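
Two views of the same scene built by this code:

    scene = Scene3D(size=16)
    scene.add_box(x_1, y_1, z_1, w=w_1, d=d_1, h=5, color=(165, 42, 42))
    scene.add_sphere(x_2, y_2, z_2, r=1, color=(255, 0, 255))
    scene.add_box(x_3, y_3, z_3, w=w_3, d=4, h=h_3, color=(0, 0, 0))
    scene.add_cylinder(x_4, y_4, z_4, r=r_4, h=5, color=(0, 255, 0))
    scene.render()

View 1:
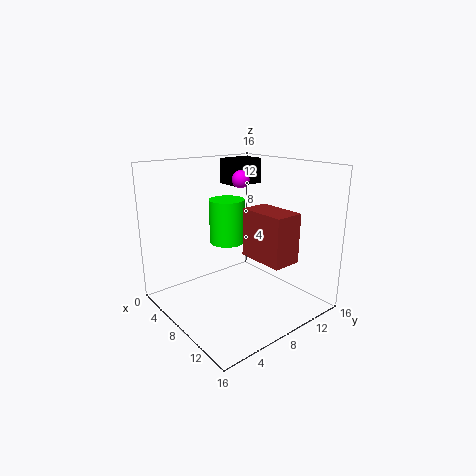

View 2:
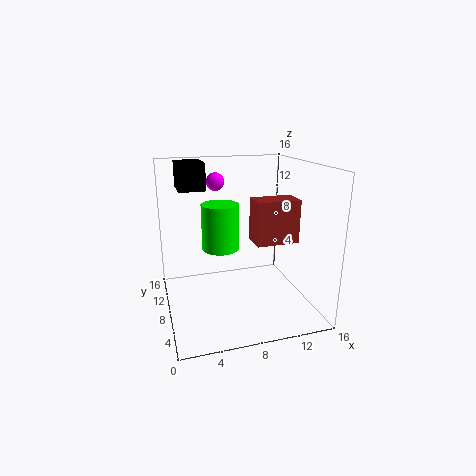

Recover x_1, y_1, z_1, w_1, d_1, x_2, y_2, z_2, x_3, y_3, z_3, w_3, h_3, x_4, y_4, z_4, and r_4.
x_1 = 10
y_1 = 7
z_1 = 7
w_1 = 5
d_1 = 3
x_2 = 6
y_2 = 10
z_2 = 14
x_3 = 2
y_3 = 10
z_3 = 13
w_3 = 3
h_3 = 3
x_4 = 6
y_4 = 8
z_4 = 7
r_4 = 2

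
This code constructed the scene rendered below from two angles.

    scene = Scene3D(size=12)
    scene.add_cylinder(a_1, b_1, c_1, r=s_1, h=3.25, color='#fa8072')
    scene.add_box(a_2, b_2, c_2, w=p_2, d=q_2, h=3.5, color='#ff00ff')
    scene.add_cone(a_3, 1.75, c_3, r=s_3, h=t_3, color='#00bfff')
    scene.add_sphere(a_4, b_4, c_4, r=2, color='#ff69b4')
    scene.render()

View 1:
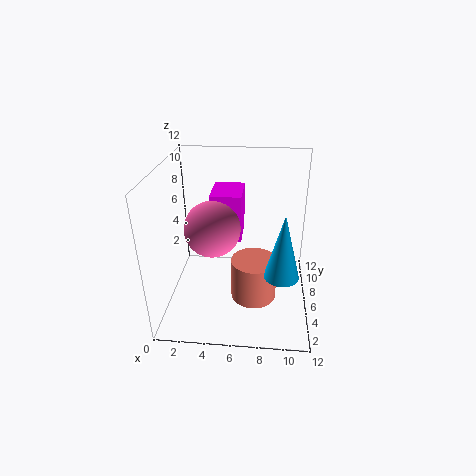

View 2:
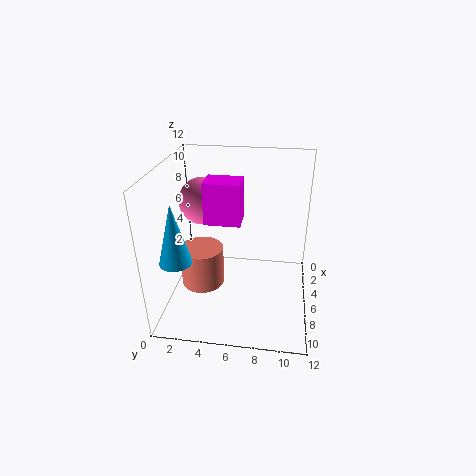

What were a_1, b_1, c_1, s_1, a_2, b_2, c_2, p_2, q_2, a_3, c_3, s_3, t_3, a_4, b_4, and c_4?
a_1 = 7.5
b_1 = 3.25
c_1 = 2.5
s_1 = 1.75
a_2 = 4.25
b_2 = 3.25
c_2 = 7.25
p_2 = 2.25
q_2 = 3
a_3 = 9.5
c_3 = 5.5
s_3 = 1.25
t_3 = 4.75
a_4 = 4.5
b_4 = 2.75
c_4 = 8.5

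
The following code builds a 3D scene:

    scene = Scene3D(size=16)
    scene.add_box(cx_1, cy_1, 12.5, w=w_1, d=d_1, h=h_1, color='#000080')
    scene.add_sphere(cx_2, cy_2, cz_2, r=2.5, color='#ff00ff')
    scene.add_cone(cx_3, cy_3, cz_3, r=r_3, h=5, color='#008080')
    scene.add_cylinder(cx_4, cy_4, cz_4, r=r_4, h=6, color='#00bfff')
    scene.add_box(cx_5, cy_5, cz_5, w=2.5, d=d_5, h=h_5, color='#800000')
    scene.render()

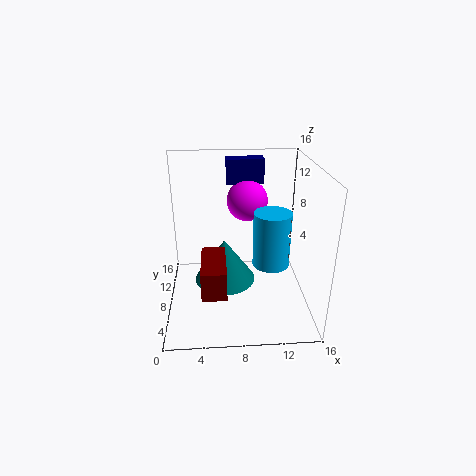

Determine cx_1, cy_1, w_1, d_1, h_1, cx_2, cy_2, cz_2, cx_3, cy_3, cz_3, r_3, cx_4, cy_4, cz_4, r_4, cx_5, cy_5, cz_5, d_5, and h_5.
cx_1 = 7, cy_1 = 13, w_1 = 4.5, d_1 = 2, h_1 = 3, cx_2 = 9.5, cy_2 = 13, cz_2 = 10.5, cx_3 = 6.5, cy_3 = 8.5, cz_3 = 2.5, r_3 = 3.5, cx_4 = 11.5, cy_4 = 6.5, cz_4 = 5.5, r_4 = 2, cx_5 = 4, cy_5 = 1.5, cz_5 = 4.5, d_5 = 5.5, h_5 = 3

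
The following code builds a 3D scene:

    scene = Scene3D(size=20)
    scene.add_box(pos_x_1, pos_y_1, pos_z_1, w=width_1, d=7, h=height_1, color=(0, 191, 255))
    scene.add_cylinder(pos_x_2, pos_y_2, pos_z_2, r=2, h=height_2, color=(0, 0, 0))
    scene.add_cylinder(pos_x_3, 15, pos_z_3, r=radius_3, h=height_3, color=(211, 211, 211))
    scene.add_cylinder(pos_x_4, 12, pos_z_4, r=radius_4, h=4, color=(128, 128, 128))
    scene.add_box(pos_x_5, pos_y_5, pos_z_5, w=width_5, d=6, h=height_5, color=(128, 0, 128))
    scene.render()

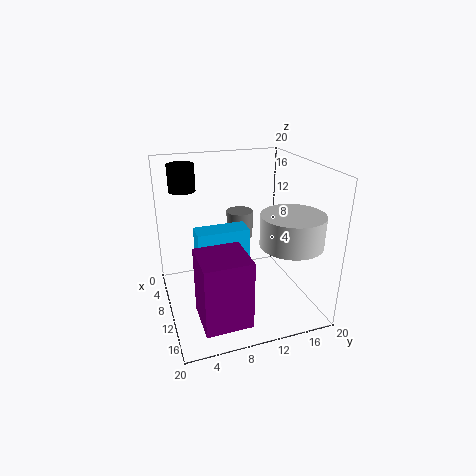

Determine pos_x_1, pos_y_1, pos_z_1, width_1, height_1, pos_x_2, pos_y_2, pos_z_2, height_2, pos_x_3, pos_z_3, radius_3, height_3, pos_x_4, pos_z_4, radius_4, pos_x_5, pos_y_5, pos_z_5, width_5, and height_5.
pos_x_1 = 9, pos_y_1 = 4, pos_z_1 = 5, width_1 = 3, height_1 = 7, pos_x_2 = 2, pos_y_2 = 4, pos_z_2 = 15, height_2 = 4, pos_x_3 = 16, pos_z_3 = 11, radius_3 = 4, height_3 = 4, pos_x_4 = 5, pos_z_4 = 8, radius_4 = 2, pos_x_5 = 13, pos_y_5 = 3, pos_z_5 = 2, width_5 = 6, height_5 = 9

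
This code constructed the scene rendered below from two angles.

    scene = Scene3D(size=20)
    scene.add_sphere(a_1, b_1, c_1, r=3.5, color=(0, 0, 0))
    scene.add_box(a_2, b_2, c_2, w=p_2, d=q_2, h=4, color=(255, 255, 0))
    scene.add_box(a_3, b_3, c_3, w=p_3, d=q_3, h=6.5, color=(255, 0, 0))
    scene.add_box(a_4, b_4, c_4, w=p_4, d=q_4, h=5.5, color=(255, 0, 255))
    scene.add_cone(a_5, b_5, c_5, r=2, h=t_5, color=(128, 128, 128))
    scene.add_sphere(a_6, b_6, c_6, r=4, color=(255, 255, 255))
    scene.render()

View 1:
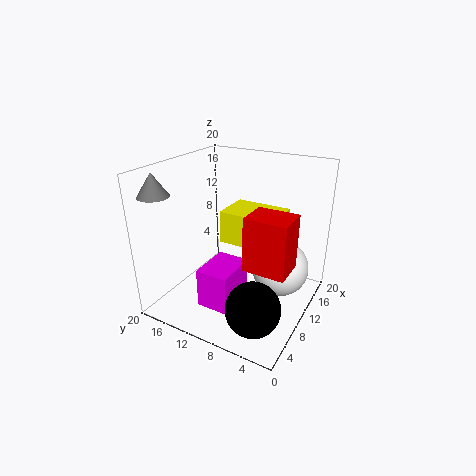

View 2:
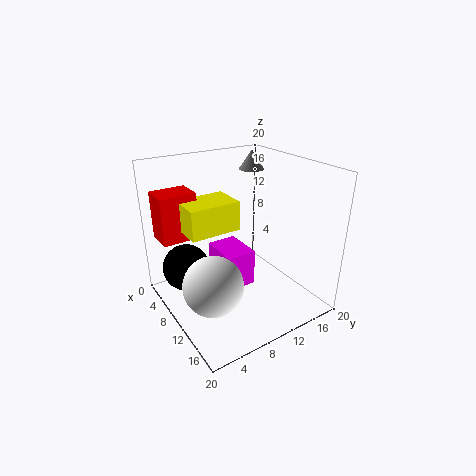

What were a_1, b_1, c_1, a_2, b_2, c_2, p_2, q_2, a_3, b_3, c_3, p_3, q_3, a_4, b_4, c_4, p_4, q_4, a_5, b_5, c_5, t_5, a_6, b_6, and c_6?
a_1 = 4
b_1 = 4.5
c_1 = 4
a_2 = 5.5
b_2 = 3
c_2 = 11.5
p_2 = 5
q_2 = 7
a_3 = 3
b_3 = 0.5
c_3 = 10
p_3 = 4
q_3 = 5
a_4 = 4
b_4 = 8.5
c_4 = 1.5
p_4 = 6
q_4 = 4.5
a_5 = 2.5
b_5 = 17.5
c_5 = 17
t_5 = 3
a_6 = 12.5
b_6 = 4.5
c_6 = 5.5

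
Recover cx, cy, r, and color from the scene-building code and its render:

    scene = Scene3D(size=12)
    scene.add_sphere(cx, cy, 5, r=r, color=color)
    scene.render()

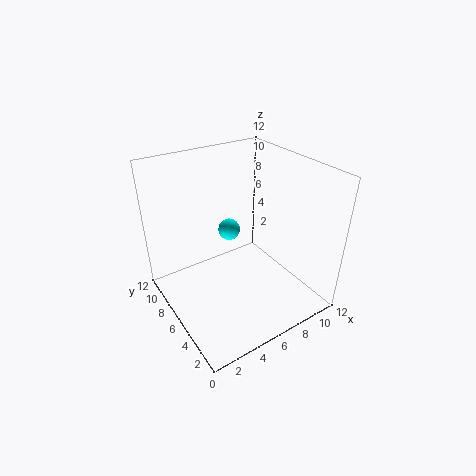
cx = 7, cy = 9, r = 1, color = 'cyan'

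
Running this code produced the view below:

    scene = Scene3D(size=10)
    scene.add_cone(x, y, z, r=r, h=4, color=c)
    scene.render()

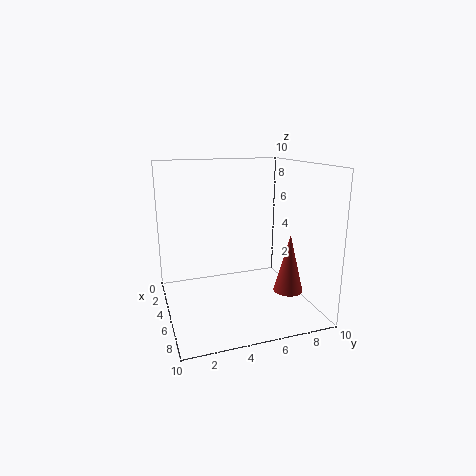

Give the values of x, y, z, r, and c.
x = 7, y = 8, z = 1.5, r = 1, c = 'brown'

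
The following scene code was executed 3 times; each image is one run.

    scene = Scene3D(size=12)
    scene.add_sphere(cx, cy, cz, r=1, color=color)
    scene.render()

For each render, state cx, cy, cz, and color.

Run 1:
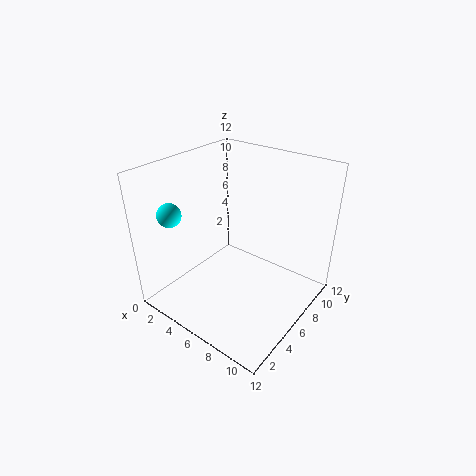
cx = 1.5; cy = 2.75; cz = 8; color = 'cyan'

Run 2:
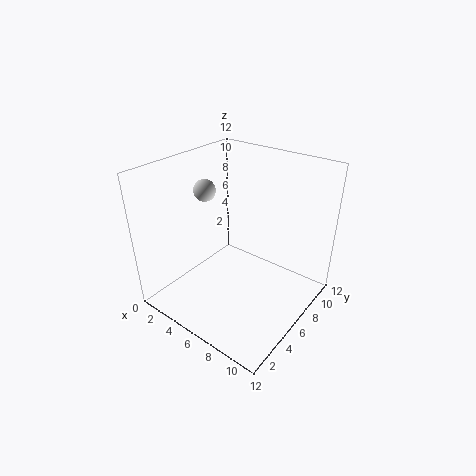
cx = 1.5; cy = 7; cz = 8.75; color = 'lightgray'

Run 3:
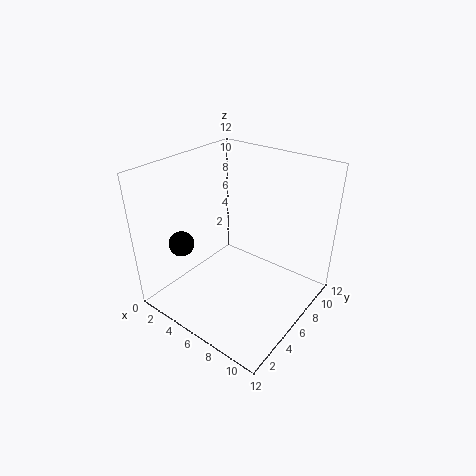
cx = 3.25; cy = 2.25; cz = 6.25; color = 'black'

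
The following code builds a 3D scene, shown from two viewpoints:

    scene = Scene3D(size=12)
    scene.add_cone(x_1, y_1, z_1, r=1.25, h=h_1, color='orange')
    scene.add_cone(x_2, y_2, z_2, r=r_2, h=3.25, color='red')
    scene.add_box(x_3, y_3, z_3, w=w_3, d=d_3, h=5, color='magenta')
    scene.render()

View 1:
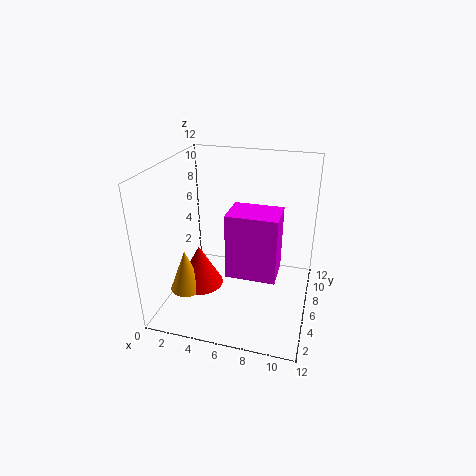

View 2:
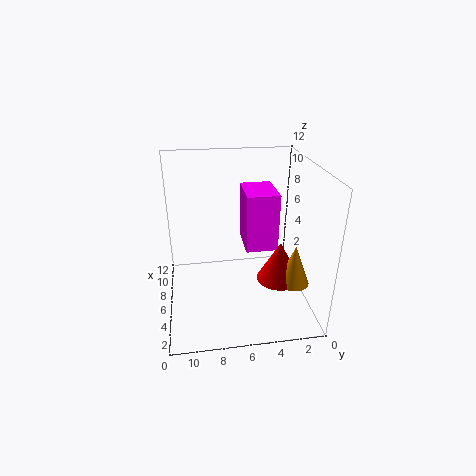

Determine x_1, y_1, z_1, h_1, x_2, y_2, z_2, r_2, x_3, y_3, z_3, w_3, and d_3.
x_1 = 3, y_1 = 2, z_1 = 3.25, h_1 = 3.25, x_2 = 3.75, y_2 = 3, z_2 = 3.25, r_2 = 1.75, x_3 = 6, y_3 = 2.5, z_3 = 4.5, w_3 = 3.75, d_3 = 2.75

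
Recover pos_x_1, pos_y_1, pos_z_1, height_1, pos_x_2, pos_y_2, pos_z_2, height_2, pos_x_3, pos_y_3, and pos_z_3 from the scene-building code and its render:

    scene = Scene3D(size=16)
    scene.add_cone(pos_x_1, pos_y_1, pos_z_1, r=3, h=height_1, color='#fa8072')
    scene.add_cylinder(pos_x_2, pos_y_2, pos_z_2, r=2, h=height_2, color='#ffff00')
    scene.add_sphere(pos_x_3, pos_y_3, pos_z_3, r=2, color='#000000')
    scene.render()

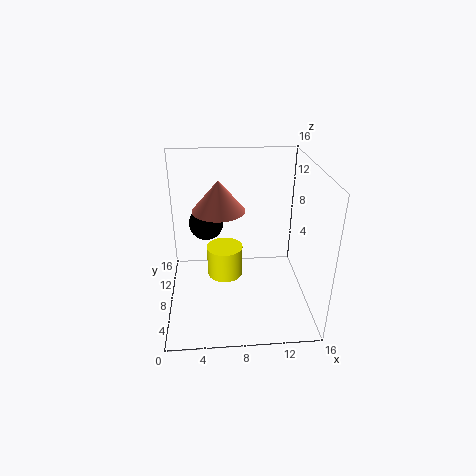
pos_x_1 = 6; pos_y_1 = 10; pos_z_1 = 10.5; height_1 = 3.5; pos_x_2 = 6.5; pos_y_2 = 8; pos_z_2 = 3.5; height_2 = 3.5; pos_x_3 = 4.5; pos_y_3 = 11; pos_z_3 = 8.5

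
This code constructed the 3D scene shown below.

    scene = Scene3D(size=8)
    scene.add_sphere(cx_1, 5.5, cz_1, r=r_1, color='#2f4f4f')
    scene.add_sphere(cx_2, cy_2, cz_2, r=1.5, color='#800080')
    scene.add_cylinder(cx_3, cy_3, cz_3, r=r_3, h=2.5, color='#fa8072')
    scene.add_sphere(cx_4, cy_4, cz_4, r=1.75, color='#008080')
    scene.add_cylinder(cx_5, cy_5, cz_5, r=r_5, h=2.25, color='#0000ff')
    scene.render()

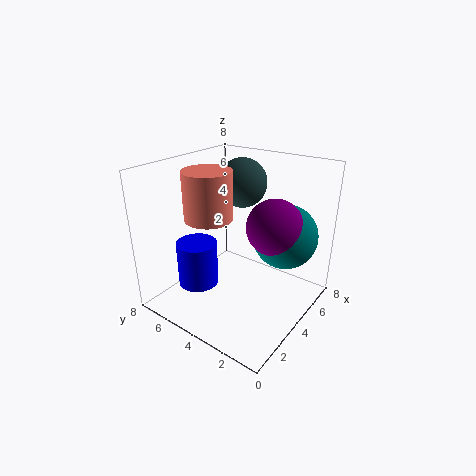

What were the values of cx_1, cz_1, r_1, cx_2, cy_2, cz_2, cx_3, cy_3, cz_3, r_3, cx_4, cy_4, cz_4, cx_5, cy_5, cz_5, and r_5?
cx_1 = 6.5
cz_1 = 6.25
r_1 = 1.5
cx_2 = 4.5
cy_2 = 2
cz_2 = 5
cx_3 = 2.5
cy_3 = 4.75
cz_3 = 5.5
r_3 = 1.25
cx_4 = 5.25
cy_4 = 1.75
cz_4 = 4.25
cx_5 = 1.25
cy_5 = 4.5
cz_5 = 2.5
r_5 = 1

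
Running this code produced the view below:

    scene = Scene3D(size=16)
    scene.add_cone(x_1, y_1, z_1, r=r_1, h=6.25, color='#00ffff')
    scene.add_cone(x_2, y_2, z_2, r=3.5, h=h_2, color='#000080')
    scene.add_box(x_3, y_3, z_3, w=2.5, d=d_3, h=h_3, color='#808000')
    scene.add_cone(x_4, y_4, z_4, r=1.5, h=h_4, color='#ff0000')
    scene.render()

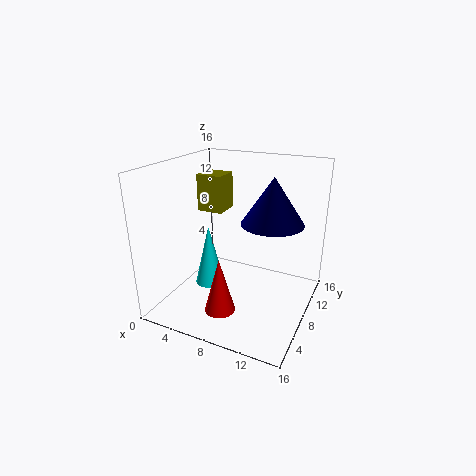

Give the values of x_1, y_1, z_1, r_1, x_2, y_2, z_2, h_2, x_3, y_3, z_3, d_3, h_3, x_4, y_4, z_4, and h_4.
x_1 = 6.5, y_1 = 4.25, z_1 = 4.25, r_1 = 1.5, x_2 = 11.25, y_2 = 10, z_2 = 9.5, h_2 = 5.25, x_3 = 5.75, y_3 = 3.75, z_3 = 12.25, d_3 = 2.5, h_3 = 3.5, x_4 = 9, y_4 = 1.75, z_4 = 3, h_4 = 5.5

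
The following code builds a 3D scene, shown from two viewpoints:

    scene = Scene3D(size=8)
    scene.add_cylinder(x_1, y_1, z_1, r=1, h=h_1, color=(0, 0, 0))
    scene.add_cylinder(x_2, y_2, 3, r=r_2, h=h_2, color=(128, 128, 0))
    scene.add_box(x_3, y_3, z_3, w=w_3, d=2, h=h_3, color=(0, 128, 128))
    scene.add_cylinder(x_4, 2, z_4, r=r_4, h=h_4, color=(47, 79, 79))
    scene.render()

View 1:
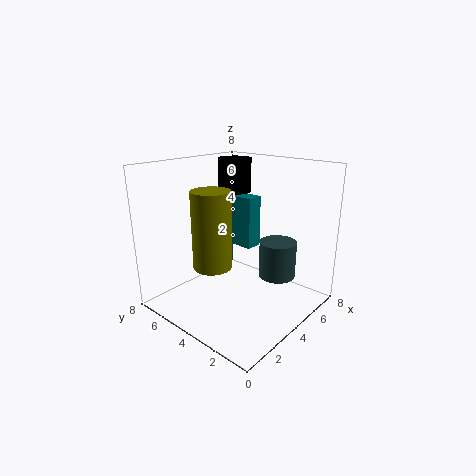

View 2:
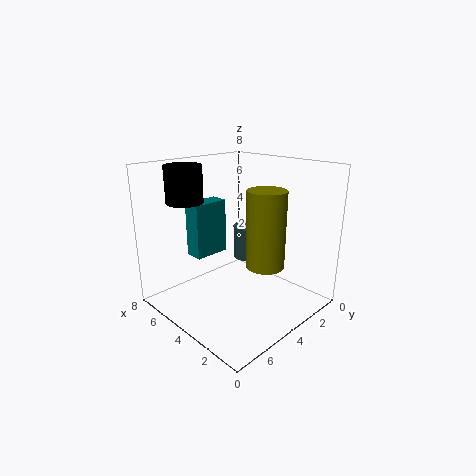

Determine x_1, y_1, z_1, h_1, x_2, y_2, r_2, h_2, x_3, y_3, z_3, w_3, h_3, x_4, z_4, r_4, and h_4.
x_1 = 6, y_1 = 6, z_1 = 6, h_1 = 2, x_2 = 2, y_2 = 4, r_2 = 1, h_2 = 4, x_3 = 5, y_3 = 4, z_3 = 3, w_3 = 1, h_3 = 3, x_4 = 5, z_4 = 2, r_4 = 1, h_4 = 2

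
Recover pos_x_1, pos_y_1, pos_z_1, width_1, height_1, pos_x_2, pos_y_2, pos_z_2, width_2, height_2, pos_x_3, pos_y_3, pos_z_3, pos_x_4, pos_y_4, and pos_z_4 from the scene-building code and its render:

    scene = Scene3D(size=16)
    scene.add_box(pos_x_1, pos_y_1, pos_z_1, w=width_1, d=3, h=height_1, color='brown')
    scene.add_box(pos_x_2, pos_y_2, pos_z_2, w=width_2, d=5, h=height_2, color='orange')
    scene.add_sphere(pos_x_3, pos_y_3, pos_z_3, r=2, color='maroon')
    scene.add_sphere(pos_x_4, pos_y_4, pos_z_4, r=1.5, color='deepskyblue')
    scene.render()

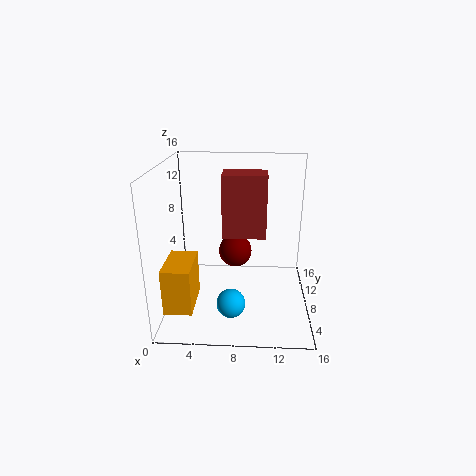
pos_x_1 = 6.5, pos_y_1 = 5.5, pos_z_1 = 9, width_1 = 4.5, height_1 = 6.5, pos_x_2 = 0.5, pos_y_2 = 2.5, pos_z_2 = 1.5, width_2 = 3, height_2 = 5, pos_x_3 = 7.5, pos_y_3 = 11, pos_z_3 = 5, pos_x_4 = 7.5, pos_y_4 = 3.5, pos_z_4 = 2.5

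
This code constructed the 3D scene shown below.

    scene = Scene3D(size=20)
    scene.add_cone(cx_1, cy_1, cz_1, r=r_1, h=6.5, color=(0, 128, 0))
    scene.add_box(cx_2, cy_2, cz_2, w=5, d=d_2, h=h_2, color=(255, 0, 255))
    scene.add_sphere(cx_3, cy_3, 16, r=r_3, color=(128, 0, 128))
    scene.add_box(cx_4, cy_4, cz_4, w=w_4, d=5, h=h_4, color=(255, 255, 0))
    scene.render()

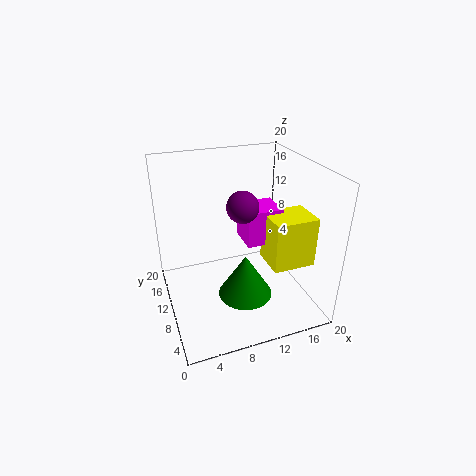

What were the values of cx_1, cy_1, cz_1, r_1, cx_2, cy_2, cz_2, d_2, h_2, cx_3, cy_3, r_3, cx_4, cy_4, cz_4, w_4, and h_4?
cx_1 = 11, cy_1 = 9.5, cz_1 = 0.5, r_1 = 4, cx_2 = 11, cy_2 = 8.5, cz_2 = 9, d_2 = 4.5, h_2 = 5, cx_3 = 9.5, cy_3 = 7, r_3 = 2, cx_4 = 13.5, cy_4 = 5, cz_4 = 6.5, w_4 = 6, h_4 = 7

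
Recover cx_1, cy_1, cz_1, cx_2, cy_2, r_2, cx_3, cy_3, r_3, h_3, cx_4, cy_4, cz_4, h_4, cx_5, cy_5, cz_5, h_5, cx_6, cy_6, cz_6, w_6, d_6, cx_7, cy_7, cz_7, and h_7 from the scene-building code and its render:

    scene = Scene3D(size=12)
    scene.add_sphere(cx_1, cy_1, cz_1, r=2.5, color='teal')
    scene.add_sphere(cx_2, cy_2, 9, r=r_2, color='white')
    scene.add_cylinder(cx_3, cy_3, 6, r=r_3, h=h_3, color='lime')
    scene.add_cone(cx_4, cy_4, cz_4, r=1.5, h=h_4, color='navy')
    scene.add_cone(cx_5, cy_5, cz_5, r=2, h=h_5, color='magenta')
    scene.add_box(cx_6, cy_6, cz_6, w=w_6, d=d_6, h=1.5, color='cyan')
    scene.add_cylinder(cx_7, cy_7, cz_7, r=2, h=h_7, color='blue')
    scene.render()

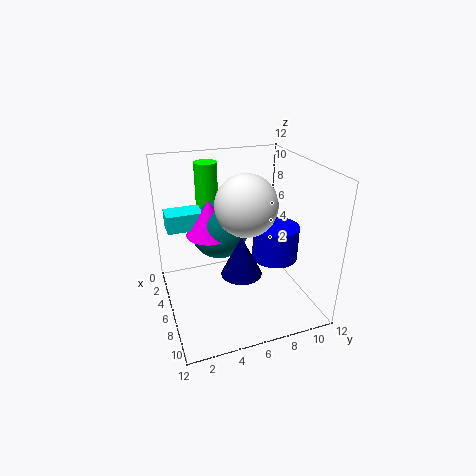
cx_1 = 4; cy_1 = 5; cz_1 = 6; cx_2 = 6.5; cy_2 = 6.5; r_2 = 2.5; cx_3 = 2; cy_3 = 4.5; r_3 = 1; h_3 = 5.5; cx_4 = 9.5; cy_4 = 5; cz_4 = 5; h_4 = 3; cx_5 = 4.5; cy_5 = 4; cz_5 = 6; h_5 = 3; cx_6 = 2.5; cy_6 = 0.5; cz_6 = 6.5; w_6 = 2; d_6 = 3; cx_7 = 6; cy_7 = 9.5; cz_7 = 3.5; h_7 = 3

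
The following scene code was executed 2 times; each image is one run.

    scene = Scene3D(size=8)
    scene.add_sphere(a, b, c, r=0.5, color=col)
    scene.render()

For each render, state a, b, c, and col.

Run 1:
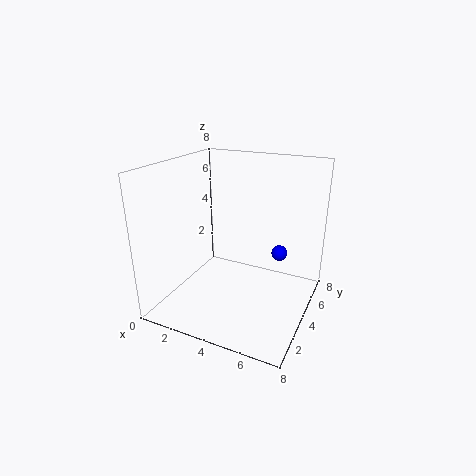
a = 5.5; b = 7; c = 2; col = 'blue'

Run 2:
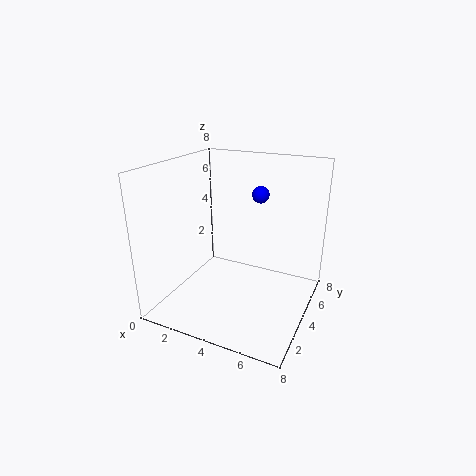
a = 4.5; b = 6; c = 6; col = 'blue'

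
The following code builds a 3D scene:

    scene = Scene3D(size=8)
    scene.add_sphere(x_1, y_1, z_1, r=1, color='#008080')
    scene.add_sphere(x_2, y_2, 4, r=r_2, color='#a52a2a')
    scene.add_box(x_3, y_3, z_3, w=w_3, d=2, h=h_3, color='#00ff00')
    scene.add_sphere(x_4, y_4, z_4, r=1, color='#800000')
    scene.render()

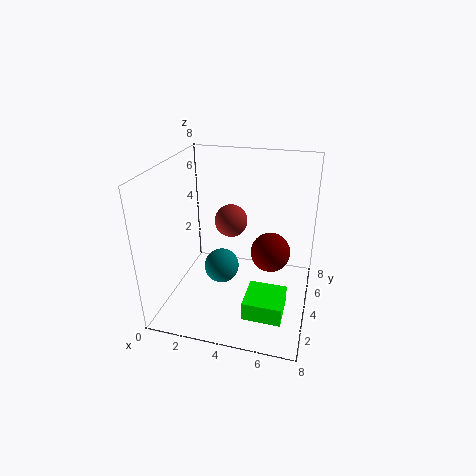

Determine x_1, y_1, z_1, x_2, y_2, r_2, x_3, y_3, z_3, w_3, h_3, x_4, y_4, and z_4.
x_1 = 3; y_1 = 4; z_1 = 2; x_2 = 3; y_2 = 6; r_2 = 1; x_3 = 5; y_3 = 1; z_3 = 1; w_3 = 2; h_3 = 1; x_4 = 6; y_4 = 3; z_4 = 4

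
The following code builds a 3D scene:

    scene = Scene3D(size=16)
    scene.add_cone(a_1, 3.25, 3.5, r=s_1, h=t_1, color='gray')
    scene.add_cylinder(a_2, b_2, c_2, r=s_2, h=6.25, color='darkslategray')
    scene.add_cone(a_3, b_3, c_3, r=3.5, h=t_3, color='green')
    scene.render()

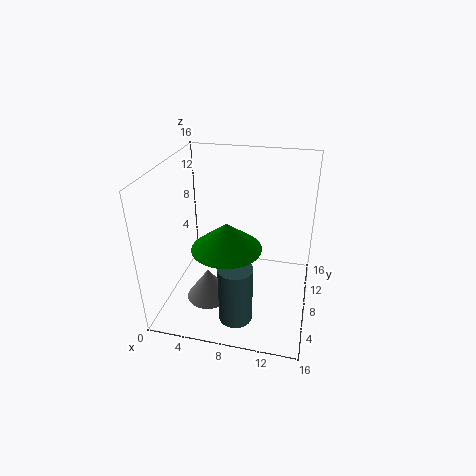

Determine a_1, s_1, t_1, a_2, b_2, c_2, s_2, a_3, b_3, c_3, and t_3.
a_1 = 6; s_1 = 2.25; t_1 = 3.25; a_2 = 9; b_2 = 2.75; c_2 = 1.5; s_2 = 1.75; a_3 = 7.75; b_3 = 4.25; c_3 = 9; t_3 = 2.75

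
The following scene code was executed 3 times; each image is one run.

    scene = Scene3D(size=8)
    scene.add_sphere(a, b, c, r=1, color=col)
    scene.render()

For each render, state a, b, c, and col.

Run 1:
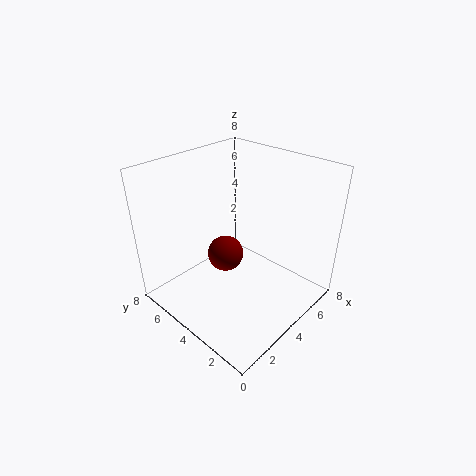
a = 3.5; b = 4.5; c = 3; col = 'maroon'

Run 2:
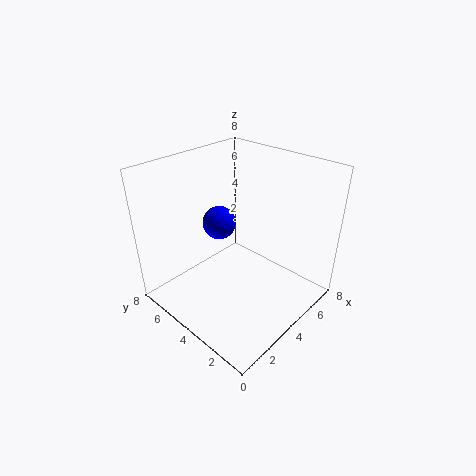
a = 4.5; b = 6; c = 4; col = 'blue'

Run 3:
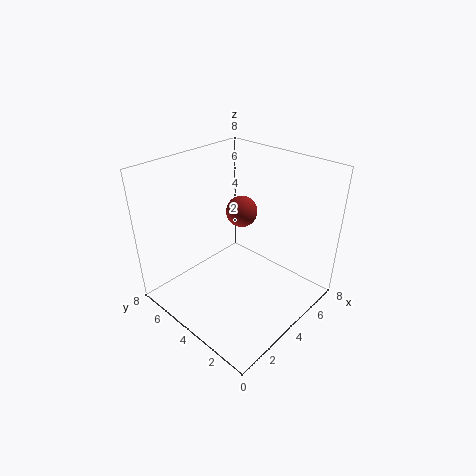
a = 6.5; b = 6; c = 4; col = 'brown'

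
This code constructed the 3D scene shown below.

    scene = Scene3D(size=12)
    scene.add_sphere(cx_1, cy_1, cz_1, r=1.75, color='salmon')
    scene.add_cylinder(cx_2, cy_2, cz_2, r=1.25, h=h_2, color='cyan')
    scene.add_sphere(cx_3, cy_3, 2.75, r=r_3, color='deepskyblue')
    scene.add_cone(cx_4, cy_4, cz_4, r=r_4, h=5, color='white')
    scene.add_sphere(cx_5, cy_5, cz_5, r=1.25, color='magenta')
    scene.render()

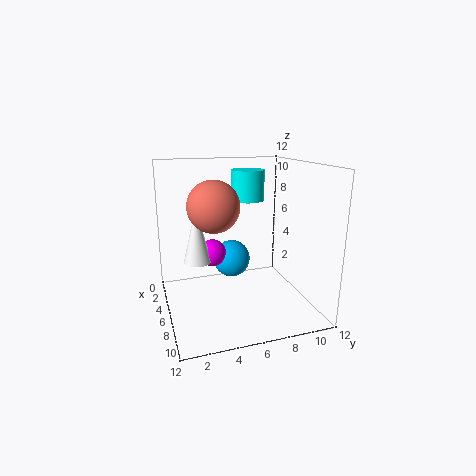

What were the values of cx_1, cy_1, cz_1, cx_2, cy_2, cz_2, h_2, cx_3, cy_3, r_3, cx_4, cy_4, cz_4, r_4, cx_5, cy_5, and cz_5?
cx_1 = 10; cy_1 = 3; cz_1 = 9.75; cx_2 = 7.5; cy_2 = 6.25; cz_2 = 9.5; h_2 = 2.25; cx_3 = 2.5; cy_3 = 6.5; r_3 = 1.75; cx_4 = 3.5; cy_4 = 3; cz_4 = 3.25; r_4 = 1.25; cx_5 = 3; cy_5 = 4.5; cz_5 = 3.75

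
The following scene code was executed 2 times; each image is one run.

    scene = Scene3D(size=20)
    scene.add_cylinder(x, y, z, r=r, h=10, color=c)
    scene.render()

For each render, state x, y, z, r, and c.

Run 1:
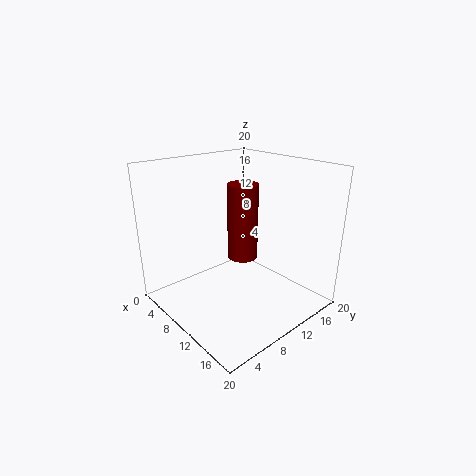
x = 11.5, y = 9.5, z = 8, r = 2, c = 'maroon'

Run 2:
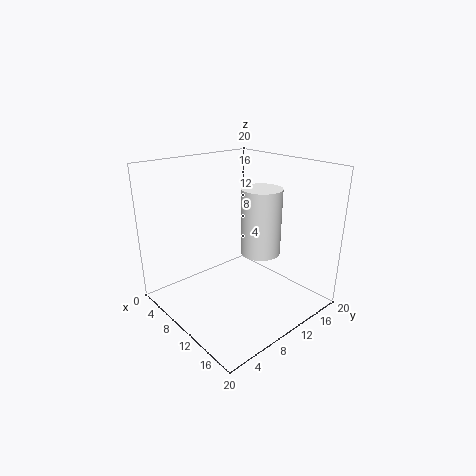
x = 9.5, y = 15, z = 6, r = 3, c = 'white'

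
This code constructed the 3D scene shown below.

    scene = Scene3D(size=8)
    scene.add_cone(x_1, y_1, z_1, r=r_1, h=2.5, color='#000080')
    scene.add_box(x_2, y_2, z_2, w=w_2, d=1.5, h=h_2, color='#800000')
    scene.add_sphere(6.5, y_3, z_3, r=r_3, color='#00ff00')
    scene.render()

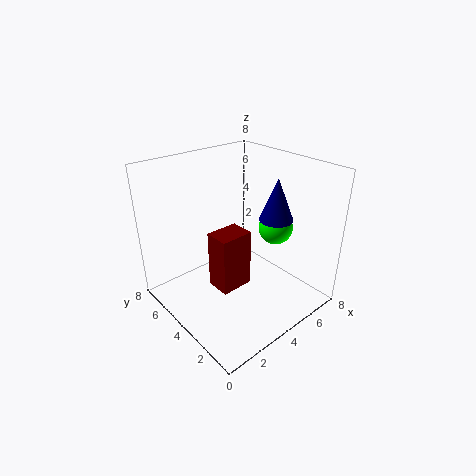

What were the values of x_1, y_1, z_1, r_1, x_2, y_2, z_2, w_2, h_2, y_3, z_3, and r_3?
x_1 = 6.5, y_1 = 3.5, z_1 = 4.5, r_1 = 1, x_2 = 3, y_2 = 4, z_2 = 0.5, w_2 = 2, h_2 = 3.5, y_3 = 3.5, z_3 = 4, r_3 = 1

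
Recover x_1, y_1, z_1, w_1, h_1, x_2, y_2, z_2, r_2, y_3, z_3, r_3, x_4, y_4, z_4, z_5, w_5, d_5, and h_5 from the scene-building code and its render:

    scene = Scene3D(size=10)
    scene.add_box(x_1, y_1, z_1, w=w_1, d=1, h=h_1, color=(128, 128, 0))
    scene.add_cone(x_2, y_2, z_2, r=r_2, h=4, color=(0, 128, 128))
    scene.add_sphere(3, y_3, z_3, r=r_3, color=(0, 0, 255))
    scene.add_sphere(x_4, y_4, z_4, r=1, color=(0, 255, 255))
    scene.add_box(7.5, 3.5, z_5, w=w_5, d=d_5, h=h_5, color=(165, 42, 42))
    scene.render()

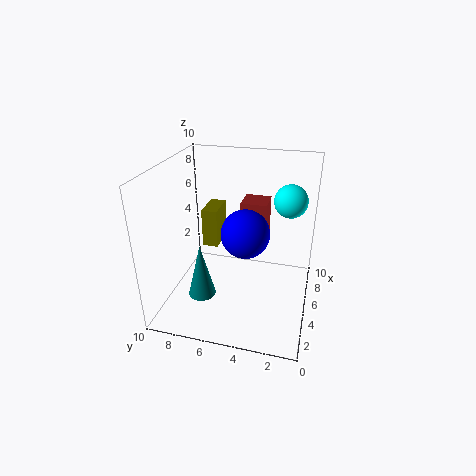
x_1 = 3.5, y_1 = 6, z_1 = 5, w_1 = 2, h_1 = 2.5, x_2 = 4, y_2 = 7.5, z_2 = 0.5, r_2 = 1, y_3 = 4, z_3 = 6.5, r_3 = 1.5, x_4 = 4, y_4 = 1.5, z_4 = 8.5, z_5 = 3.5, w_5 = 2, d_5 = 2, h_5 = 3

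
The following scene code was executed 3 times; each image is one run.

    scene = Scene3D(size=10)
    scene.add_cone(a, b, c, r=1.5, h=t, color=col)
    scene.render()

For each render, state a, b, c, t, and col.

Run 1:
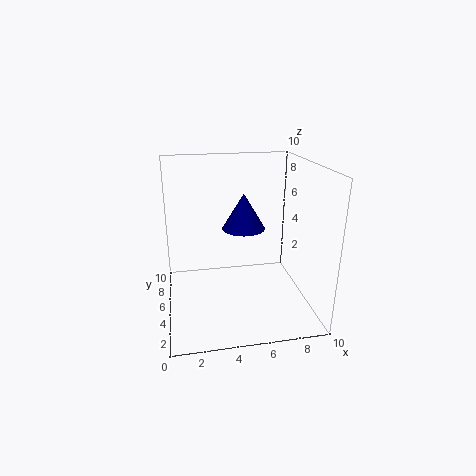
a = 5.5
b = 5.5
c = 5.5
t = 2.5
col = 'navy'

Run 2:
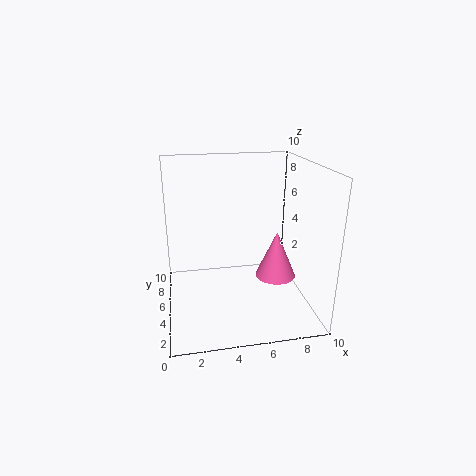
a = 8
b = 5.5
c = 1.5
t = 3.5
col = 'hotpink'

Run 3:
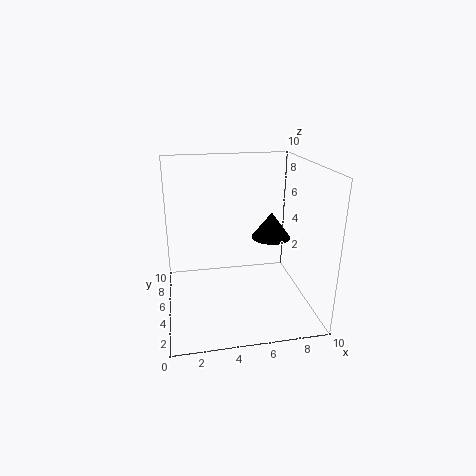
a = 8
b = 7
c = 4
t = 2
col = 'black'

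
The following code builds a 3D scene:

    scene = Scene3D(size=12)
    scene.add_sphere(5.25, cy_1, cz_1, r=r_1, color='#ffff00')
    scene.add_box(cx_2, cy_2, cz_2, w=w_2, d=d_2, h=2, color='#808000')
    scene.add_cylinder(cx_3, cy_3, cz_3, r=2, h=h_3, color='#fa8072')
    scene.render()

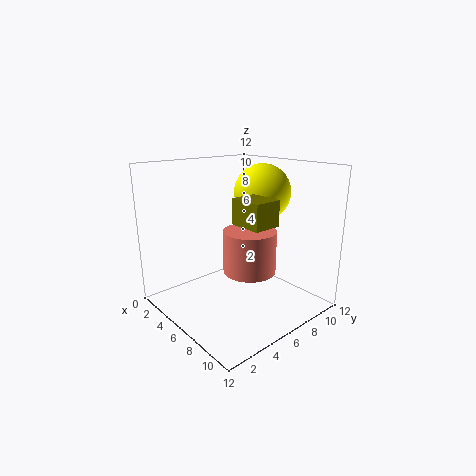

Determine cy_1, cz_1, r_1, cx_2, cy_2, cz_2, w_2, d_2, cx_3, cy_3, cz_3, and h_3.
cy_1 = 9.5
cz_1 = 9.25
r_1 = 2.5
cx_2 = 7
cy_2 = 4.5
cz_2 = 7.75
w_2 = 2.75
d_2 = 2.25
cx_3 = 8.5
cy_3 = 5
cz_3 = 4.25
h_3 = 3.25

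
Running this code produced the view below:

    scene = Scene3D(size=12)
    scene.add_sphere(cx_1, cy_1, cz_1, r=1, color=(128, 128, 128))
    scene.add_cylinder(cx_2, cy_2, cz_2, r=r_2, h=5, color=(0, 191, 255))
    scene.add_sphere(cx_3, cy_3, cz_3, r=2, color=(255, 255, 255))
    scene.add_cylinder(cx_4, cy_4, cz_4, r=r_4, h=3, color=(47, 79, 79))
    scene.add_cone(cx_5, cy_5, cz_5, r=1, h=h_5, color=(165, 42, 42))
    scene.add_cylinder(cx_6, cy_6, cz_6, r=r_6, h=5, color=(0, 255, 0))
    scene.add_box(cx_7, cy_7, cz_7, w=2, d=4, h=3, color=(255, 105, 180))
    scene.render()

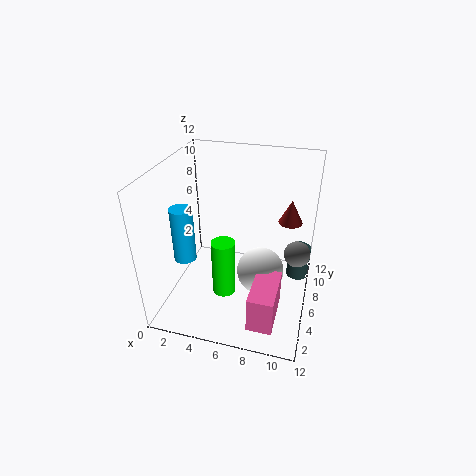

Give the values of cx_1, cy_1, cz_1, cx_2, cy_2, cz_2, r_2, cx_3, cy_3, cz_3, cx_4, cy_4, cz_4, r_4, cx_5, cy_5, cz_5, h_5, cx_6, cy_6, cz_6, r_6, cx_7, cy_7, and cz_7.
cx_1 = 11; cy_1 = 5; cz_1 = 6; cx_2 = 1; cy_2 = 6; cz_2 = 3; r_2 = 1; cx_3 = 8; cy_3 = 6; cz_3 = 3; cx_4 = 11; cy_4 = 9; cz_4 = 1; r_4 = 1; cx_5 = 10; cy_5 = 8; cz_5 = 7; h_5 = 2; cx_6 = 5; cy_6 = 5; cz_6 = 1; r_6 = 1; cx_7 = 8; cy_7 = 1; cz_7 = 1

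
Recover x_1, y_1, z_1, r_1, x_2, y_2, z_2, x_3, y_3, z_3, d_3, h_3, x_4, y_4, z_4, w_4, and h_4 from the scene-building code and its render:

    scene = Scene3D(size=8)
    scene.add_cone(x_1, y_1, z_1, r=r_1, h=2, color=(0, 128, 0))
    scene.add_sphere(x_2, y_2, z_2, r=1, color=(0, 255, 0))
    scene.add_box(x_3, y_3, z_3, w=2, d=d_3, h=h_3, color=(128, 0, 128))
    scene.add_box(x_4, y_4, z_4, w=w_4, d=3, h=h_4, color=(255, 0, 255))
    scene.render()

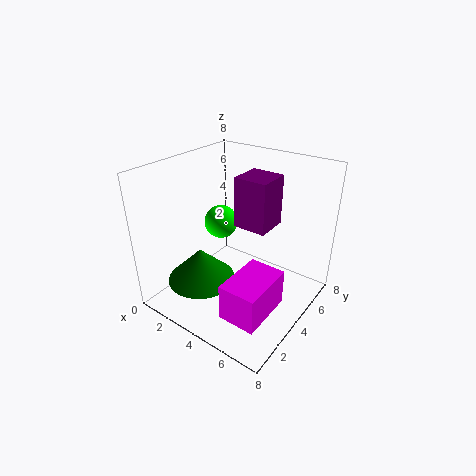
x_1 = 2
y_1 = 3
z_1 = 1
r_1 = 2
x_2 = 2
y_2 = 5
z_2 = 4
x_3 = 3
y_3 = 5
z_3 = 4
d_3 = 2
h_3 = 3
x_4 = 5
y_4 = 1
z_4 = 1
w_4 = 2
h_4 = 2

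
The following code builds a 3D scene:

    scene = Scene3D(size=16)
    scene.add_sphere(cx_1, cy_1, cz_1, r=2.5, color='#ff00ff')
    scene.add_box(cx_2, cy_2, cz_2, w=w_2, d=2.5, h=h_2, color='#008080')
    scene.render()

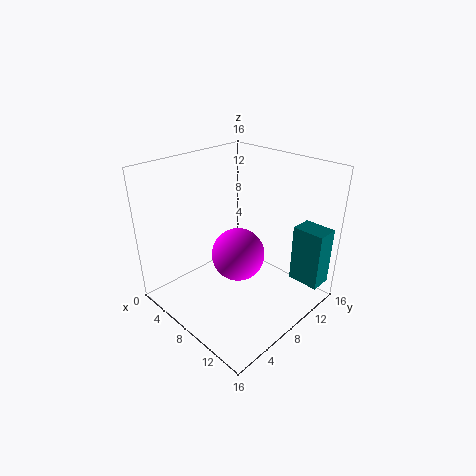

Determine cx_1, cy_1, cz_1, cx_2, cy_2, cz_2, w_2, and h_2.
cx_1 = 11.5; cy_1 = 4.5; cz_1 = 9; cx_2 = 12.5; cy_2 = 12; cz_2 = 3; w_2 = 3.5; h_2 = 6.5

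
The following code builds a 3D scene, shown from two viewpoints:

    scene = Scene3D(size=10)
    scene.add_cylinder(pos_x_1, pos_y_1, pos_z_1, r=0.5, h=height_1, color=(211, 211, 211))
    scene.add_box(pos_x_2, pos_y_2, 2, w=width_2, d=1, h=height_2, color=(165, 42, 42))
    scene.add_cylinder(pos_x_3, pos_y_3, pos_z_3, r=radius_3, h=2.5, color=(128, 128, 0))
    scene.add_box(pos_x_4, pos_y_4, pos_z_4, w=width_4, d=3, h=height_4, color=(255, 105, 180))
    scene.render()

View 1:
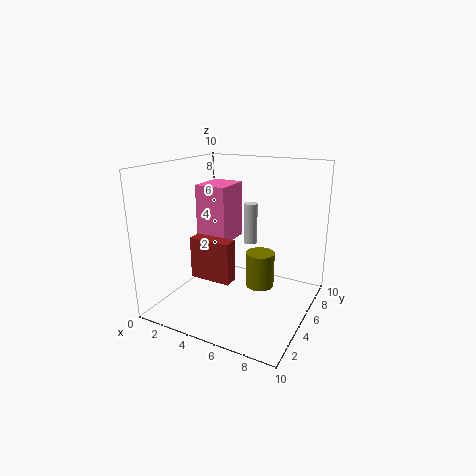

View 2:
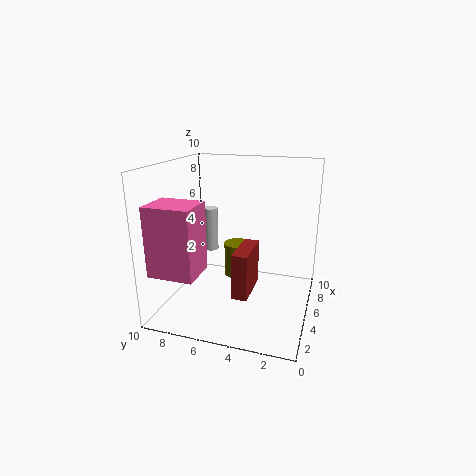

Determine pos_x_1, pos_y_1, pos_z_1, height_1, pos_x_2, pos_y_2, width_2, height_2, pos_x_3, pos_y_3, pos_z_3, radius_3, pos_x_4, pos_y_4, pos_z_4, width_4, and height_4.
pos_x_1 = 5; pos_y_1 = 7; pos_z_1 = 4; height_1 = 3; pos_x_2 = 2; pos_y_2 = 3.5; width_2 = 3; height_2 = 3; pos_x_3 = 6.5; pos_y_3 = 5.5; pos_z_3 = 1.5; radius_3 = 1; pos_x_4 = 0.5; pos_y_4 = 6.5; pos_z_4 = 3.5; width_4 = 2.5; height_4 = 4.5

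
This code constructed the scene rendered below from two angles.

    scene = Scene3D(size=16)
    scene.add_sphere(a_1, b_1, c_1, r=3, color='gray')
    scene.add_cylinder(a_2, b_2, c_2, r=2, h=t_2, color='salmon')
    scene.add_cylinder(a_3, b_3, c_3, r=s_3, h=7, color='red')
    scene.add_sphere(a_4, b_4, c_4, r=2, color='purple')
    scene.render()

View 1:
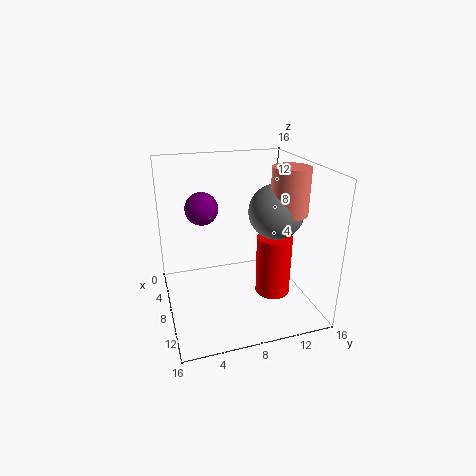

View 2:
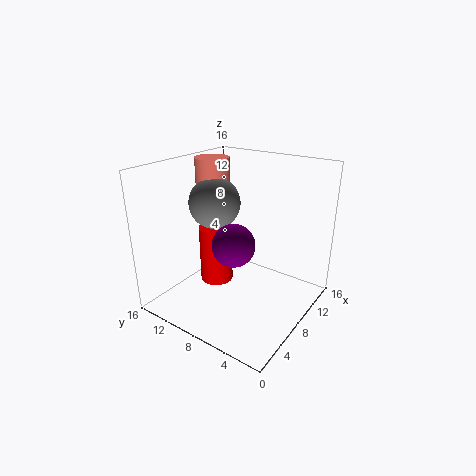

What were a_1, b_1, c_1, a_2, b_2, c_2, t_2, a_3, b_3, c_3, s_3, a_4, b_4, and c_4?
a_1 = 9, b_1 = 12, c_1 = 11, a_2 = 10, b_2 = 13, c_2 = 11, t_2 = 5, a_3 = 9, b_3 = 12, c_3 = 1, s_3 = 2, a_4 = 3, b_4 = 5, c_4 = 10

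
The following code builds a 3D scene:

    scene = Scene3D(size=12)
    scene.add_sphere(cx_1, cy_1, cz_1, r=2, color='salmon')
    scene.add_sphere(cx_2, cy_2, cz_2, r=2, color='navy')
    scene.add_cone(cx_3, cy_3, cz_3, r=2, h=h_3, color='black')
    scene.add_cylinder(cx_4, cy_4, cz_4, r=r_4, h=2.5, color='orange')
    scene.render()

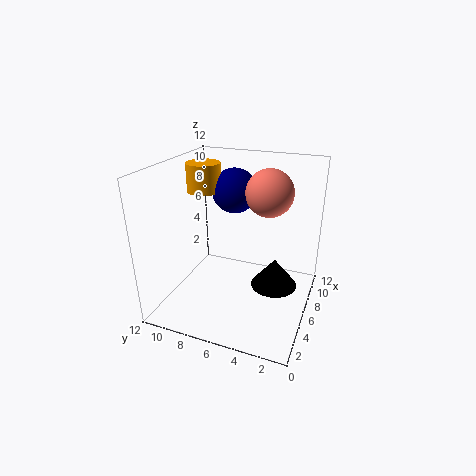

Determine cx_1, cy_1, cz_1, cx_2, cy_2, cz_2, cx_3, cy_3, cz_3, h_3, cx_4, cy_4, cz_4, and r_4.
cx_1 = 8
cy_1 = 4
cz_1 = 9.5
cx_2 = 9
cy_2 = 7.5
cz_2 = 9
cx_3 = 7
cy_3 = 3
cz_3 = 1.5
h_3 = 2.5
cx_4 = 8
cy_4 = 10
cz_4 = 9
r_4 = 1.5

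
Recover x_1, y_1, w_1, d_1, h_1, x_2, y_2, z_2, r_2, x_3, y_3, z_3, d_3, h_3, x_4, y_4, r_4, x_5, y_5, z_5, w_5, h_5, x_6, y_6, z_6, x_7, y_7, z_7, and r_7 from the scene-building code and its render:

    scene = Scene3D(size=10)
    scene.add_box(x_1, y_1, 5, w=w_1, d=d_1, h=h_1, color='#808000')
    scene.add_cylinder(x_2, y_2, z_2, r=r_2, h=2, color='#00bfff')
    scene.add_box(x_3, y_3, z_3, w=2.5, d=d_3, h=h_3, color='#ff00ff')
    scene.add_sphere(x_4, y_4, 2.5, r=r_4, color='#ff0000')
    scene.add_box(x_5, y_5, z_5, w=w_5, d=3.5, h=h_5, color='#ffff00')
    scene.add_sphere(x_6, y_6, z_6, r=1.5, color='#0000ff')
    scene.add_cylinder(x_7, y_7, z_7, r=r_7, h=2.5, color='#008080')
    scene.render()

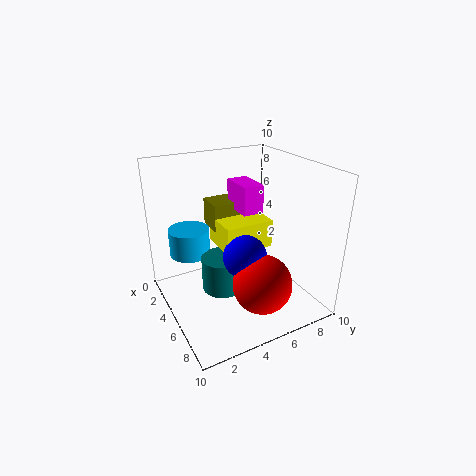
x_1 = 1.5
y_1 = 4
w_1 = 2
d_1 = 2.5
h_1 = 2
x_2 = 2
y_2 = 2.5
z_2 = 3
r_2 = 1.5
x_3 = 2.5
y_3 = 5.5
z_3 = 6.5
d_3 = 1.5
h_3 = 2
x_4 = 7.5
y_4 = 5.5
r_4 = 2
x_5 = 2.5
y_5 = 4
z_5 = 4
w_5 = 3
h_5 = 2
x_6 = 6
y_6 = 5
z_6 = 4
x_7 = 4.5
y_7 = 4
z_7 = 1
r_7 = 1.5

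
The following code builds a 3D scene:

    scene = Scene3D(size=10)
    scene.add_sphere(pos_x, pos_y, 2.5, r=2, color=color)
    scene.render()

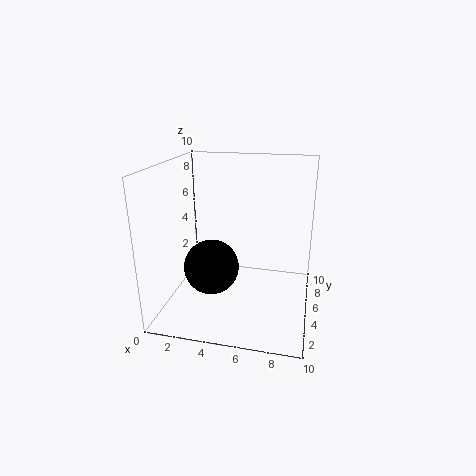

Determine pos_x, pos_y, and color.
pos_x = 3
pos_y = 5
color = 'black'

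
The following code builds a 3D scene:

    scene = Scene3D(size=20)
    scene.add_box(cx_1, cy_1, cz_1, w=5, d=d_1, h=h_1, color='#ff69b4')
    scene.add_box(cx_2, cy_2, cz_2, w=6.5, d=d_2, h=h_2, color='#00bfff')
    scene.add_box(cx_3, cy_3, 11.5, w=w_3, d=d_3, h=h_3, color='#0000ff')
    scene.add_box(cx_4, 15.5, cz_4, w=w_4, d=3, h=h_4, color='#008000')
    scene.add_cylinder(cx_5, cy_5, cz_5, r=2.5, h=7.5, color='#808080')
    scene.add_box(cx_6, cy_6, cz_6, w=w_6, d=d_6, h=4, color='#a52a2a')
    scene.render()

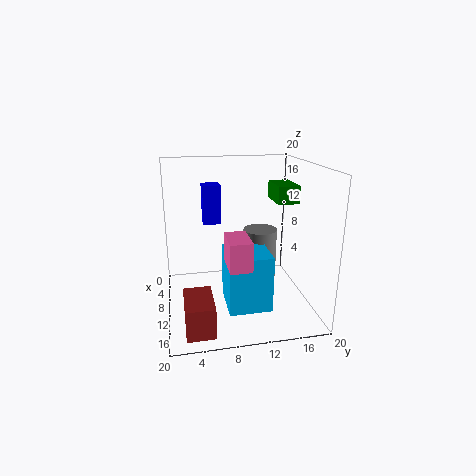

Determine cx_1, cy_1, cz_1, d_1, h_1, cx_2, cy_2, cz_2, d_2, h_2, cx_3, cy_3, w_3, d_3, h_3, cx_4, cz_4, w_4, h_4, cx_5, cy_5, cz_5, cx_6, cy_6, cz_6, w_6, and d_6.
cx_1 = 10
cy_1 = 8
cz_1 = 7
d_1 = 3
h_1 = 4
cx_2 = 8
cy_2 = 8
cz_2 = 0.5
d_2 = 6
h_2 = 8
cx_3 = 5.5
cy_3 = 5.5
w_3 = 2.5
d_3 = 2.5
h_3 = 5.5
cx_4 = 5.5
cz_4 = 14.5
w_4 = 5
h_4 = 2.5
cx_5 = 7
cy_5 = 14
cz_5 = 2.5
cx_6 = 14.5
cy_6 = 2
cz_6 = 1.5
w_6 = 5.5
d_6 = 3.5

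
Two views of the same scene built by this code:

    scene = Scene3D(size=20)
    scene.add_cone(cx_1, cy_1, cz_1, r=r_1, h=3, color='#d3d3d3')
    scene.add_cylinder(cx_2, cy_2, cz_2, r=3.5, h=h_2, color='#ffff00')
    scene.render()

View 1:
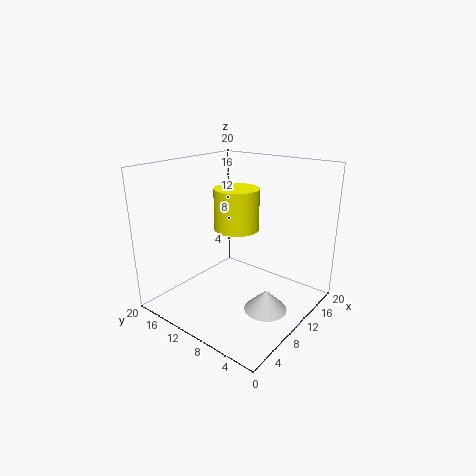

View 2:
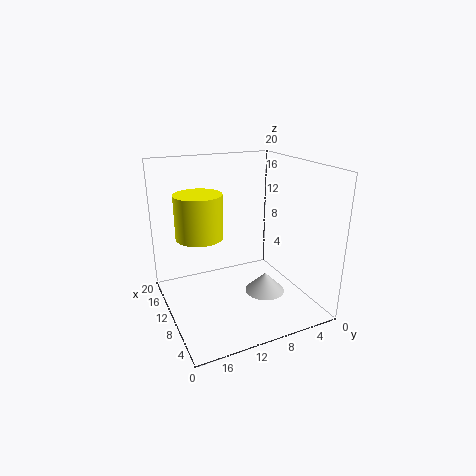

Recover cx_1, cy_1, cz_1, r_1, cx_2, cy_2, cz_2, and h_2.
cx_1 = 10.25, cy_1 = 5.25, cz_1 = 0.25, r_1 = 3, cx_2 = 14.75, cy_2 = 14, cz_2 = 9, h_2 = 6.5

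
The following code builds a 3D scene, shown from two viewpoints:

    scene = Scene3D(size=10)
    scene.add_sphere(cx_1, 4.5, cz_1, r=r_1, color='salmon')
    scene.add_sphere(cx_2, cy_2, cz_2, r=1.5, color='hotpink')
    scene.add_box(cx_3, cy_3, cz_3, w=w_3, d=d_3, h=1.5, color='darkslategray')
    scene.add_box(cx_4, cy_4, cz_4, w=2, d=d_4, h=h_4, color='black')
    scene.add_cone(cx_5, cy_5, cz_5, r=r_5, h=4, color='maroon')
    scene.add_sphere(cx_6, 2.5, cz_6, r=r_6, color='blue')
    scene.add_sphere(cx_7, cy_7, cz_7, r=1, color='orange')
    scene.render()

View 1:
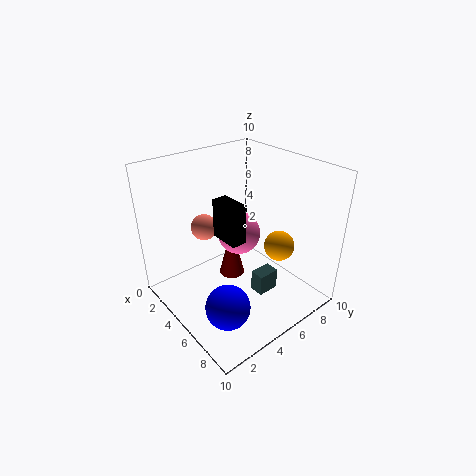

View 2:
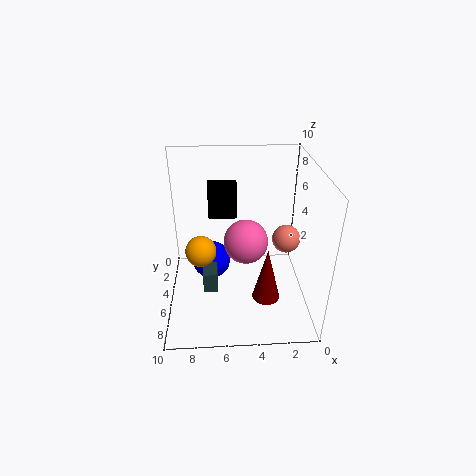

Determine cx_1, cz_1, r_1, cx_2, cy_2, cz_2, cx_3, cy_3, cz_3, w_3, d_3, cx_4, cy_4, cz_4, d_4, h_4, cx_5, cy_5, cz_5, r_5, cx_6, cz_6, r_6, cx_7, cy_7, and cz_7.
cx_1 = 1.5; cz_1 = 4.5; r_1 = 1; cx_2 = 4.5; cy_2 = 5.5; cz_2 = 5; cx_3 = 6.5; cy_3 = 5; cz_3 = 1.5; w_3 = 1; d_3 = 1.5; cx_4 = 5; cy_4 = 3; cz_4 = 6; d_4 = 1; h_4 = 2.5; cx_5 = 3; cy_5 = 6; cz_5 = 0.5; r_5 = 1; cx_6 = 7; cz_6 = 1.5; r_6 = 1.5; cx_7 = 7.5; cy_7 = 6.5; cz_7 = 5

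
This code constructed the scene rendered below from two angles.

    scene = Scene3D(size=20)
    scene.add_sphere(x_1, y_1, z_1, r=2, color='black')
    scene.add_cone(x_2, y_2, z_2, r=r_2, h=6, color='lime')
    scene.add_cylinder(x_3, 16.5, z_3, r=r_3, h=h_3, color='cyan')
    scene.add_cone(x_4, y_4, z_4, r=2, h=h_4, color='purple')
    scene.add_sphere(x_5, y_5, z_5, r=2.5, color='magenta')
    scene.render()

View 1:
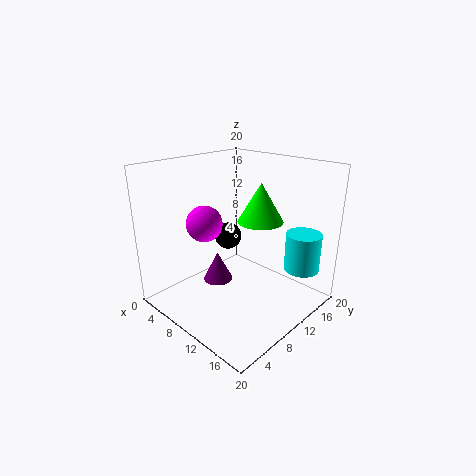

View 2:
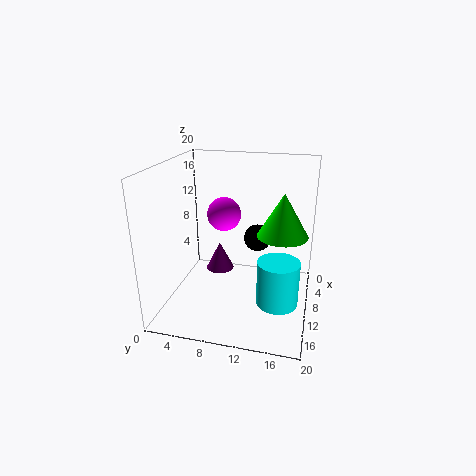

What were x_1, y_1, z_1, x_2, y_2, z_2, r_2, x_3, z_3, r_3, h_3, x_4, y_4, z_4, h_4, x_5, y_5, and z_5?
x_1 = 6
y_1 = 12
z_1 = 8.5
x_2 = 9
y_2 = 16
z_2 = 10.5
r_2 = 3.5
x_3 = 16.5
z_3 = 5
r_3 = 2.5
h_3 = 5.5
x_4 = 9
y_4 = 7
z_4 = 4.5
h_4 = 4
x_5 = 6.5
y_5 = 7
z_5 = 12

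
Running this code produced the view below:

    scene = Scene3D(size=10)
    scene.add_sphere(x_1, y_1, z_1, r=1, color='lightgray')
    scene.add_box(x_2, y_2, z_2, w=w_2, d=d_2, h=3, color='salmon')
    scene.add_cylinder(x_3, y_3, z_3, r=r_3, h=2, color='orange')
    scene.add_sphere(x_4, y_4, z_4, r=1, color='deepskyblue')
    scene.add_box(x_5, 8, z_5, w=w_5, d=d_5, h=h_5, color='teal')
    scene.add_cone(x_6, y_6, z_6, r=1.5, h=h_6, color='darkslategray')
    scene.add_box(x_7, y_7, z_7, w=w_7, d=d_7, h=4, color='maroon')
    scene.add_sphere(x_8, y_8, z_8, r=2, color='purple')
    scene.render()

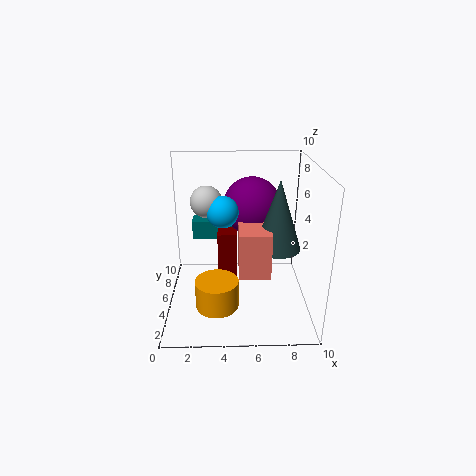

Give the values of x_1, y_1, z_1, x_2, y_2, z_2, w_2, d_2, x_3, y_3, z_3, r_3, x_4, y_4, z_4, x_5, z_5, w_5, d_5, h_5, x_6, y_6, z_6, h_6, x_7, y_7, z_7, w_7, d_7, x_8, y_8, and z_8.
x_1 = 3, y_1 = 4, z_1 = 8, x_2 = 5, y_2 = 2, z_2 = 3.5, w_2 = 2, d_2 = 2.5, x_3 = 3.5, y_3 = 3.5, z_3 = 0.5, r_3 = 1.5, x_4 = 4, y_4 = 3.5, z_4 = 7.5, x_5 = 1.5, z_5 = 3.5, w_5 = 3.5, d_5 = 1.5, h_5 = 1.5, x_6 = 7.5, y_6 = 3.5, z_6 = 5, h_6 = 4.5, x_7 = 3.5, y_7 = 6.5, z_7 = 0.5, w_7 = 1.5, d_7 = 2.5, x_8 = 6, y_8 = 6, z_8 = 7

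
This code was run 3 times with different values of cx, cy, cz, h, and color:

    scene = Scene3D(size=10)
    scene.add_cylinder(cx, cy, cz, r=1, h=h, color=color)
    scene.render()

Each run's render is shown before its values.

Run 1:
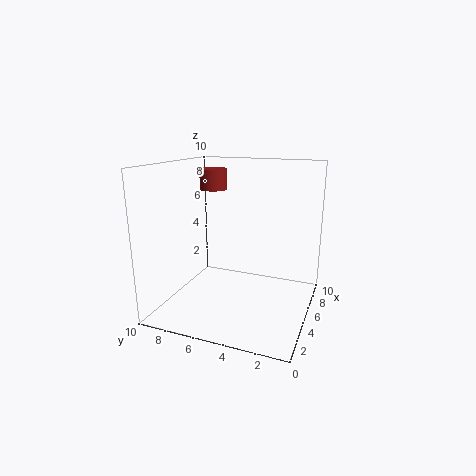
cx = 6.5, cy = 7.5, cz = 8, h = 1.5, color = 'brown'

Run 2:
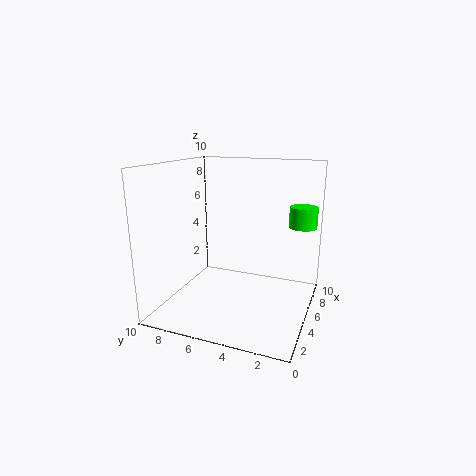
cx = 7.5, cy = 1, cz = 5.5, h = 1.5, color = 'lime'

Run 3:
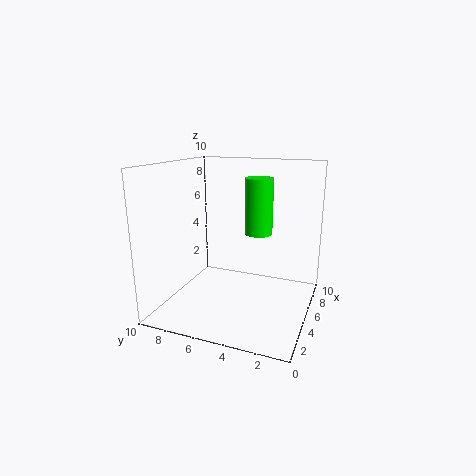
cx = 6.5, cy = 4, cz = 5, h = 4, color = 'lime'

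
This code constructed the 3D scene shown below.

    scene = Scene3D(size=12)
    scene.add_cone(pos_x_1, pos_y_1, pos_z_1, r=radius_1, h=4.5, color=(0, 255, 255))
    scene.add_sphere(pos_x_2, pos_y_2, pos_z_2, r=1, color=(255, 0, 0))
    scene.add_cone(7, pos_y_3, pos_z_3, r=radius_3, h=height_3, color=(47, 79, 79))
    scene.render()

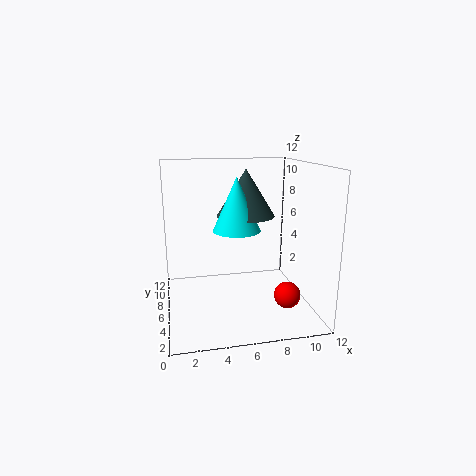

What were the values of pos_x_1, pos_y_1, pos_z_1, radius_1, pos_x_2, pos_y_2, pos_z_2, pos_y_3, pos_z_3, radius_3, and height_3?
pos_x_1 = 6
pos_y_1 = 6.5
pos_z_1 = 6.5
radius_1 = 2
pos_x_2 = 9
pos_y_2 = 2
pos_z_2 = 2.5
pos_y_3 = 7.5
pos_z_3 = 7.5
radius_3 = 2.5
height_3 = 4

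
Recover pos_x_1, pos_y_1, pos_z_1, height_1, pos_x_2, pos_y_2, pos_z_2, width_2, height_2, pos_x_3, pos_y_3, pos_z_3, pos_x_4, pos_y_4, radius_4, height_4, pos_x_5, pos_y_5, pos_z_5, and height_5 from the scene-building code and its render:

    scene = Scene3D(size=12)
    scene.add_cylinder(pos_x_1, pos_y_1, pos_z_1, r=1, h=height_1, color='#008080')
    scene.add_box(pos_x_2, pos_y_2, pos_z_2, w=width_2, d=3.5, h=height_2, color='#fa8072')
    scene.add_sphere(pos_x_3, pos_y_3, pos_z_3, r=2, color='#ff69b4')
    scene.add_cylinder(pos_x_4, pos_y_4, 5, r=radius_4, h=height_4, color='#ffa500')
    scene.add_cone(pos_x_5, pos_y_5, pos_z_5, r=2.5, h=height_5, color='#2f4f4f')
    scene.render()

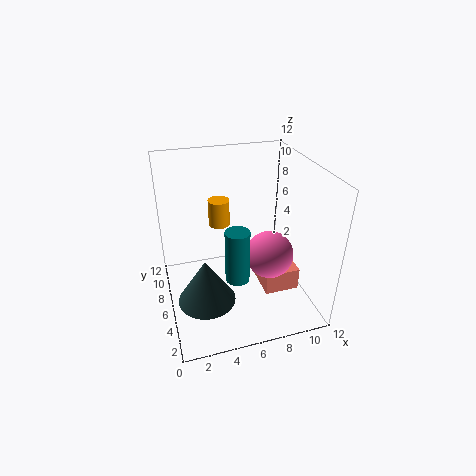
pos_x_1 = 5.5; pos_y_1 = 4.5; pos_z_1 = 3; height_1 = 4.5; pos_x_2 = 8; pos_y_2 = 4; pos_z_2 = 1; width_2 = 3; height_2 = 2; pos_x_3 = 8.5; pos_y_3 = 5; pos_z_3 = 4.5; pos_x_4 = 5.5; pos_y_4 = 10.5; radius_4 = 1; height_4 = 2.5; pos_x_5 = 3; pos_y_5 = 5.5; pos_z_5 = 0.5; height_5 = 4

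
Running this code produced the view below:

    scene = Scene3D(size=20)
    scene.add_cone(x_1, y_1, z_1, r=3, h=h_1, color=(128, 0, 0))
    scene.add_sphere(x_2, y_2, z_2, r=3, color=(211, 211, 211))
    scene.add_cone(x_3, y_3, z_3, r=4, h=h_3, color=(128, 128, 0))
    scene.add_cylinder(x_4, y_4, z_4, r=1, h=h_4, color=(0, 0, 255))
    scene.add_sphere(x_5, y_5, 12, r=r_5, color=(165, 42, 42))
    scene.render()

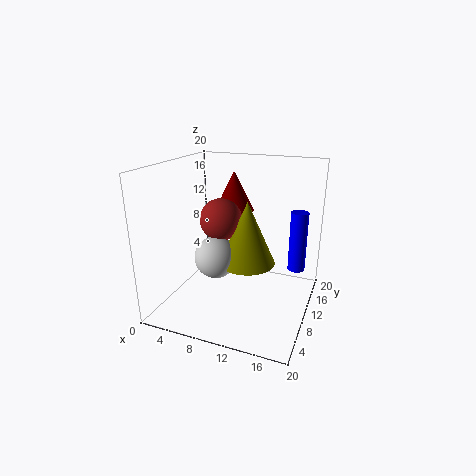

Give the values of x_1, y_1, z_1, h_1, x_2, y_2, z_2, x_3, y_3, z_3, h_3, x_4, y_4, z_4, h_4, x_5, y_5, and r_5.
x_1 = 7
y_1 = 16
z_1 = 12
h_1 = 6
x_2 = 7
y_2 = 9
z_2 = 7
x_3 = 11
y_3 = 11
z_3 = 6
h_3 = 9
x_4 = 19
y_4 = 6
z_4 = 9
h_4 = 7
x_5 = 7
y_5 = 11
r_5 = 3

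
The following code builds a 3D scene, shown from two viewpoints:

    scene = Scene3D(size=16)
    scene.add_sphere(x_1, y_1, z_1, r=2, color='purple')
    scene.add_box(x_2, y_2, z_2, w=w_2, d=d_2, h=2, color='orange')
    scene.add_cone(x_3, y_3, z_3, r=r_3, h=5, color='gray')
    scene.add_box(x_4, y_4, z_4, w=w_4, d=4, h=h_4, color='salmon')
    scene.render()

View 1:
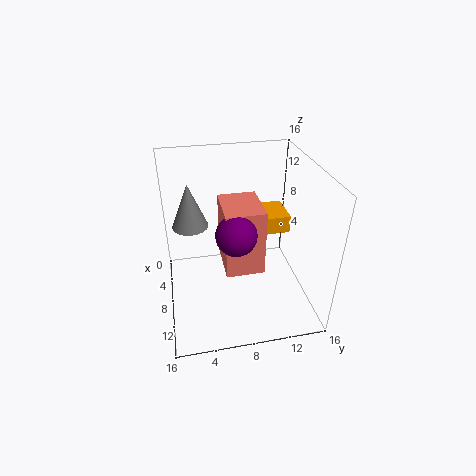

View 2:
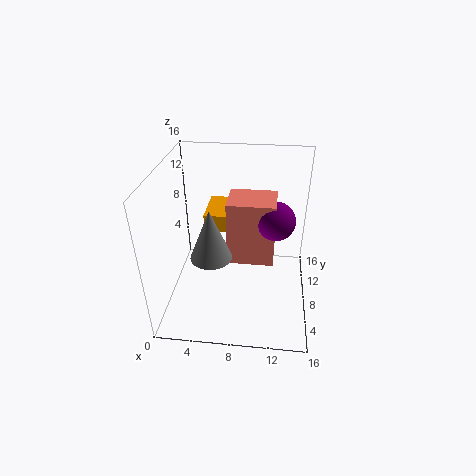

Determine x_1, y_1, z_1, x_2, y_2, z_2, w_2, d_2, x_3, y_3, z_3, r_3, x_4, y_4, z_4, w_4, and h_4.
x_1 = 12
y_1 = 7
z_1 = 11
x_2 = 4
y_2 = 9
z_2 = 8
w_2 = 4
d_2 = 5
x_3 = 6
y_3 = 3
z_3 = 9
r_3 = 2
x_4 = 7
y_4 = 6
z_4 = 6
w_4 = 5
h_4 = 7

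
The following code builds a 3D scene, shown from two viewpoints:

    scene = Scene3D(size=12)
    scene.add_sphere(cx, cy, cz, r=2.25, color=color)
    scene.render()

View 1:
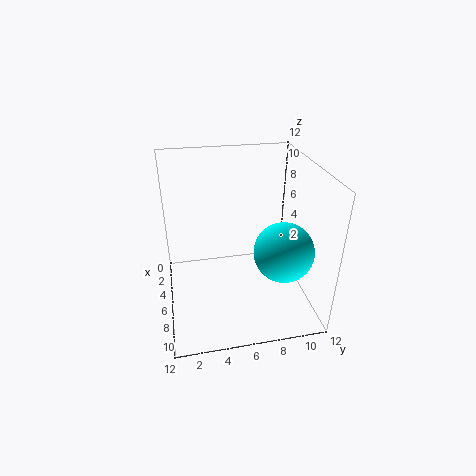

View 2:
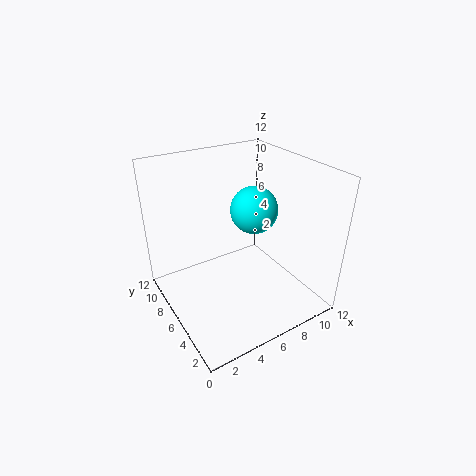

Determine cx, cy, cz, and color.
cx = 9.5
cy = 8.75
cz = 6.5
color = 'cyan'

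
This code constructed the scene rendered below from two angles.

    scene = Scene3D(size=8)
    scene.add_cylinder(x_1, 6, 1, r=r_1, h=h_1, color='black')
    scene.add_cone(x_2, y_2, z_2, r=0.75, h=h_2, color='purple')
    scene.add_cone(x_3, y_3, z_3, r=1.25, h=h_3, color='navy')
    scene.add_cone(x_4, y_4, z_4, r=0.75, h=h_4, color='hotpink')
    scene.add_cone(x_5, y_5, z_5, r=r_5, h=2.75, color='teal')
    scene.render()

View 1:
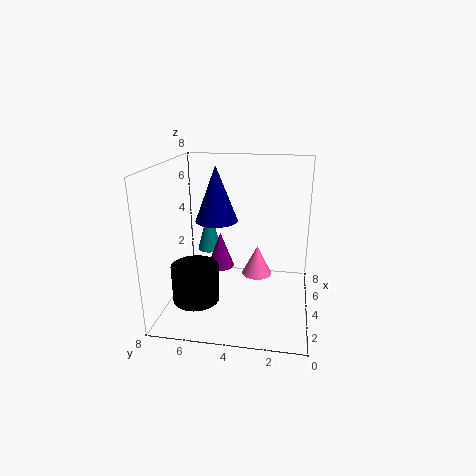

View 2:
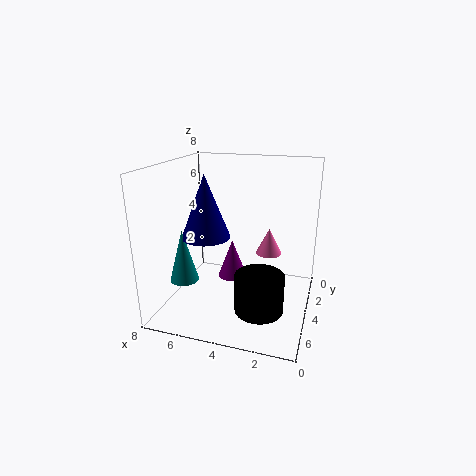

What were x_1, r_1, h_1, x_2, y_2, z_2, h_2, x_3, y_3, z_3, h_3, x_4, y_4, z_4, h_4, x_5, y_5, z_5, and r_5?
x_1 = 2.25; r_1 = 1.25; h_1 = 2; x_2 = 4; y_2 = 5; z_2 = 2.25; h_2 = 2; x_3 = 5.25; y_3 = 5.5; z_3 = 4.5; h_3 = 3.25; x_4 = 2.5; y_4 = 2.75; z_4 = 2.75; h_4 = 1.5; x_5 = 6.25; y_5 = 6.25; z_5 = 2.25; r_5 = 0.75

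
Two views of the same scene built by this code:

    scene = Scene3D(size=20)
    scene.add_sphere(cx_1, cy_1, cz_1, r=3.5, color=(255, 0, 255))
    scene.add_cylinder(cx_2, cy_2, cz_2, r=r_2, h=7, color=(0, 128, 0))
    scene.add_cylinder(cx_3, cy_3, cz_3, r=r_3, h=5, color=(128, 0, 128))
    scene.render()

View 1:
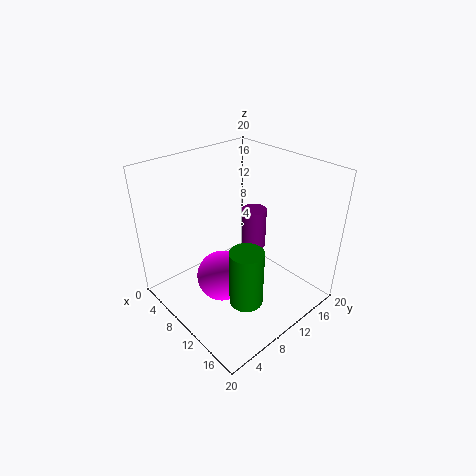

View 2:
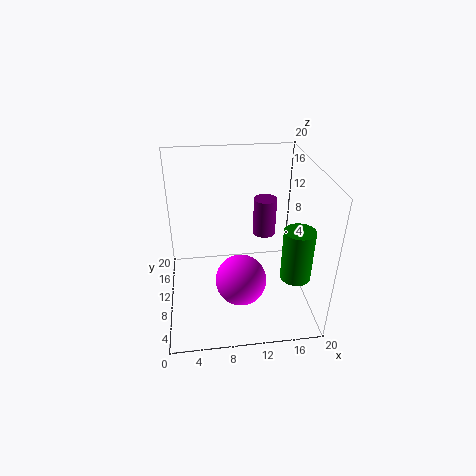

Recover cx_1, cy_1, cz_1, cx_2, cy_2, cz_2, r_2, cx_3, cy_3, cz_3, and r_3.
cx_1 = 10; cy_1 = 7; cz_1 = 5; cx_2 = 17; cy_2 = 5; cz_2 = 6.5; r_2 = 2; cx_3 = 13.5; cy_3 = 9.5; cz_3 = 11; r_3 = 1.5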